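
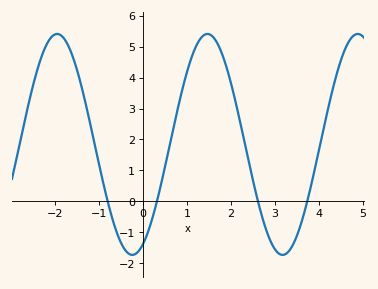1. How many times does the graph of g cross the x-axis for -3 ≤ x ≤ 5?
4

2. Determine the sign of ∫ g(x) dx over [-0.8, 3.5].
positive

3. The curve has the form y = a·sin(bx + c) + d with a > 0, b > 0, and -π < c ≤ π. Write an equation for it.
y = 3.57sin(1.84x - 1.12) + 1.84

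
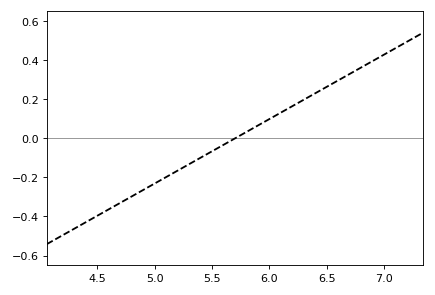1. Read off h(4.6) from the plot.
-0.36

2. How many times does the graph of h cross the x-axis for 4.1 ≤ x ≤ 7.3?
1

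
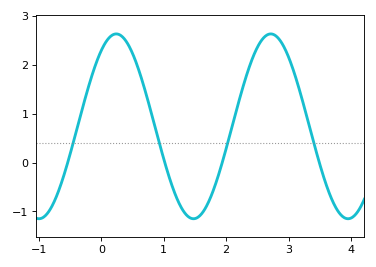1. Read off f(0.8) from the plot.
1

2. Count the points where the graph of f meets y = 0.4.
4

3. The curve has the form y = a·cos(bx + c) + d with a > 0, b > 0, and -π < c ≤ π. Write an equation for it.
y = 1.89cos(2.5x - 0.61) + 0.74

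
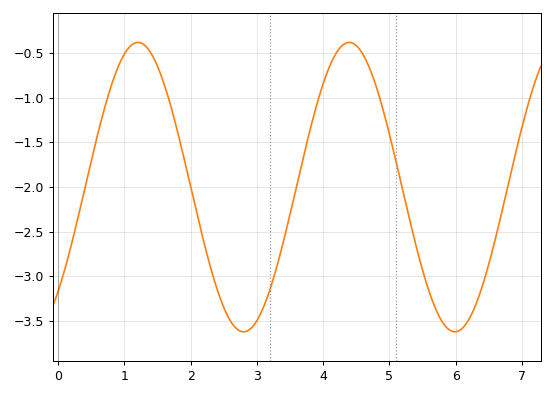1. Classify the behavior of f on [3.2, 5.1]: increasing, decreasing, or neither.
neither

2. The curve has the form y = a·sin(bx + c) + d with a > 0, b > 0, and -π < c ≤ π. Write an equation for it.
y = 1.62sin(2x - 0.8) - 2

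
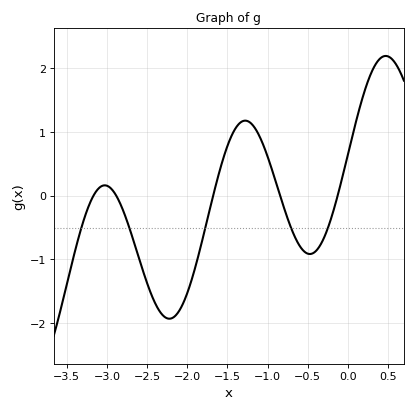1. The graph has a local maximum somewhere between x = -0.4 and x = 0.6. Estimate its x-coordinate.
0.472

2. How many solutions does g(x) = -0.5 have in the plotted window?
5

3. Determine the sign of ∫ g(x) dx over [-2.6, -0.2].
negative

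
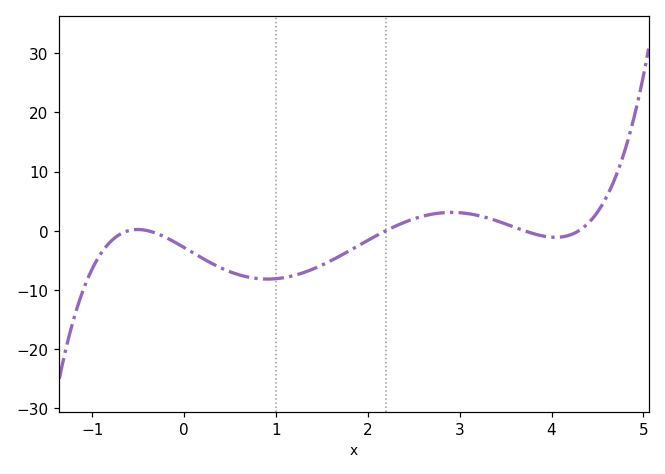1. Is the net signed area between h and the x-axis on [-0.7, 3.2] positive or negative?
negative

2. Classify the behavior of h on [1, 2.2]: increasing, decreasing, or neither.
increasing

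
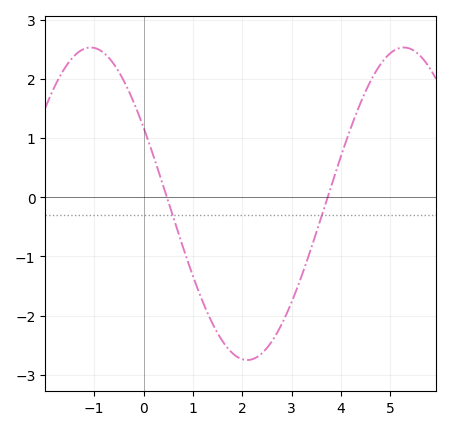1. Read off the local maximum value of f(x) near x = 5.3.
2.53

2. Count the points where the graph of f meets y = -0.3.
2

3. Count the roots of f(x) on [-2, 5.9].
2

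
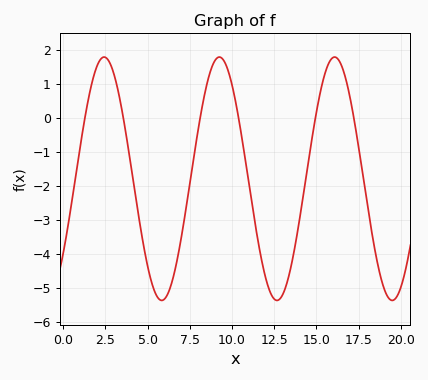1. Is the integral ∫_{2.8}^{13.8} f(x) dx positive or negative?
negative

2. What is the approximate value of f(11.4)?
-3.2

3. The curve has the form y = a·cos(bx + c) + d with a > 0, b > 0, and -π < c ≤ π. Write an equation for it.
y = 3.57cos(0.92x - 2.2) - 1.79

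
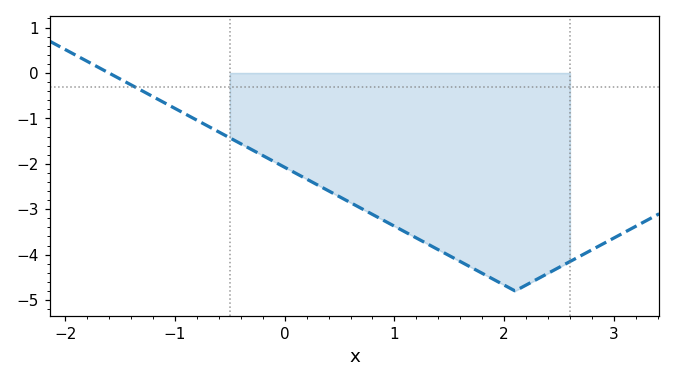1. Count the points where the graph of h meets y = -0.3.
1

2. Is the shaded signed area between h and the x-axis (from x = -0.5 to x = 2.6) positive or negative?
negative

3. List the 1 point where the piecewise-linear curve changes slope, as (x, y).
(2.1, -4.8)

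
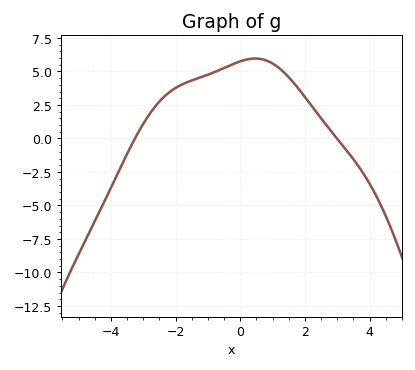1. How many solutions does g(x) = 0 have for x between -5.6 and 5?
2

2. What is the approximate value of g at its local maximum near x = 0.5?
5.97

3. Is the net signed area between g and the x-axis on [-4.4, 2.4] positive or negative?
positive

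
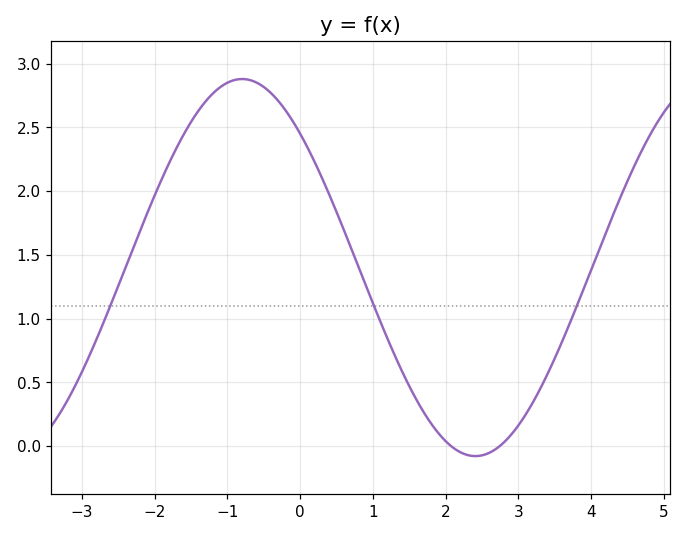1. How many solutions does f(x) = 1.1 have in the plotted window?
3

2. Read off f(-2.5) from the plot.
1.25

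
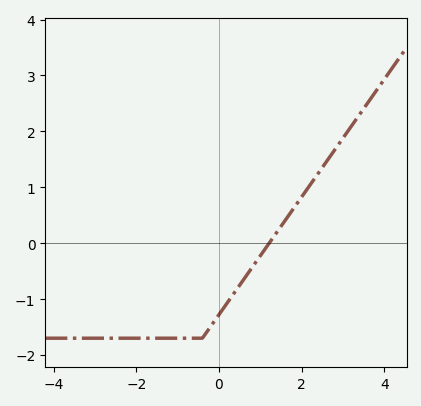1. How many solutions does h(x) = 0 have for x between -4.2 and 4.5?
1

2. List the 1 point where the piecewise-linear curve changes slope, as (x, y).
(-0.4, -1.7)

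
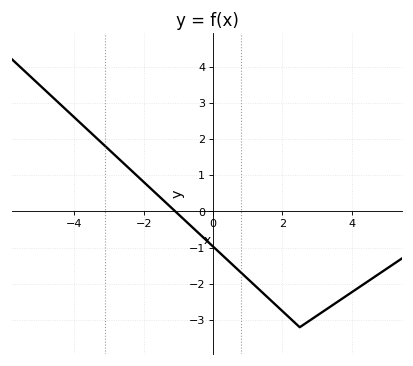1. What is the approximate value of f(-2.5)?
1.3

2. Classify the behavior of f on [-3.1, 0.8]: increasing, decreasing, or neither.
decreasing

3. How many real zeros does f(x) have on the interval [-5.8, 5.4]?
1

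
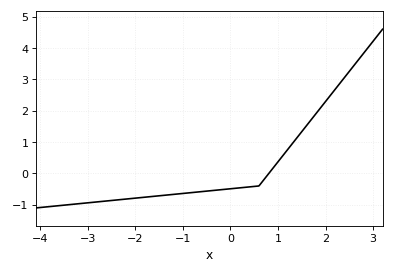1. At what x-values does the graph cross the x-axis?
0.808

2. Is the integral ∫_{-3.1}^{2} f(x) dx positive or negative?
negative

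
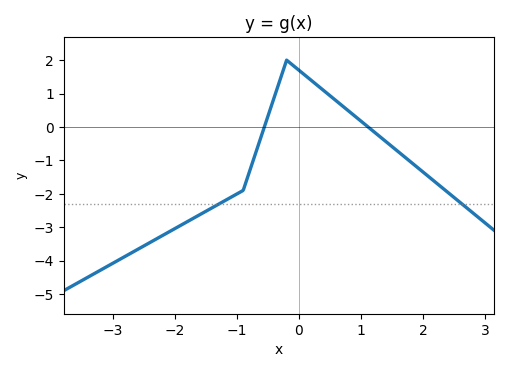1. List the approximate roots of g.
-0.559, 1.11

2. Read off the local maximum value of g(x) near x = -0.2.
2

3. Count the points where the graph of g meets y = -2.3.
2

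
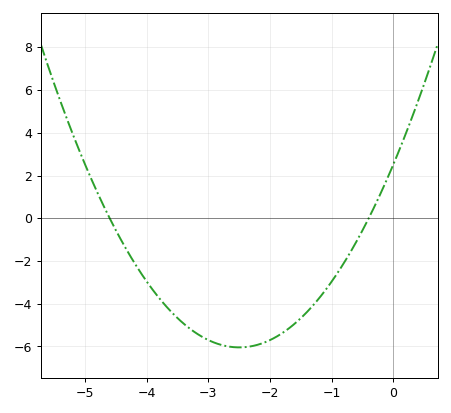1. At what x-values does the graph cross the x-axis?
-4.6, -0.4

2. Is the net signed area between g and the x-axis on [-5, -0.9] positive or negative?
negative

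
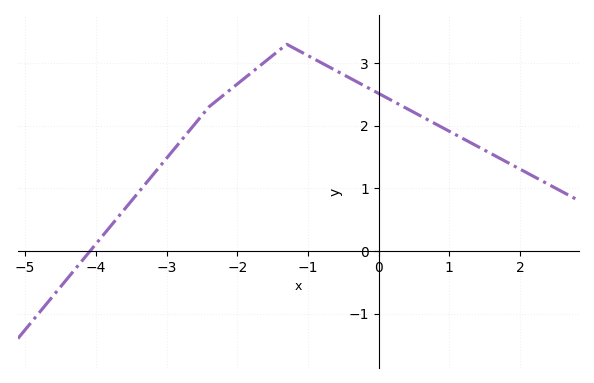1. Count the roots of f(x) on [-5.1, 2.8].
1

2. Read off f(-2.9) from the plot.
1.6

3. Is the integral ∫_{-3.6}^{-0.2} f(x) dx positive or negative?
positive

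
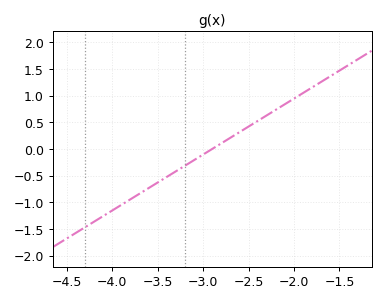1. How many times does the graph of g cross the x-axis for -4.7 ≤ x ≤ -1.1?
1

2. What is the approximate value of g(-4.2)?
-1.35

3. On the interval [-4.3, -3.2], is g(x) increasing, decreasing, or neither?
increasing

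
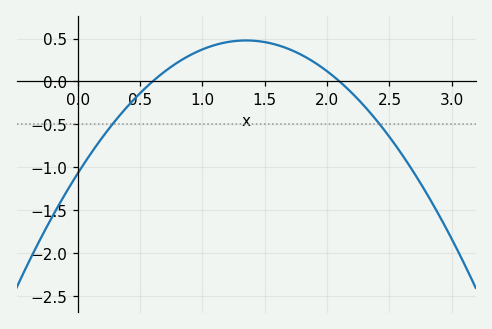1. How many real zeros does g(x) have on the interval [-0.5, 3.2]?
2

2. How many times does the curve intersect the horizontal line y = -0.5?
2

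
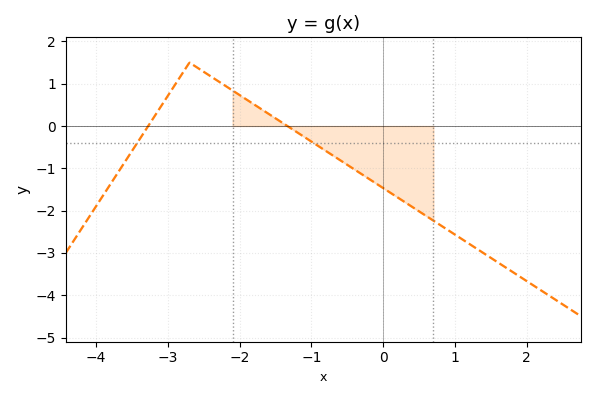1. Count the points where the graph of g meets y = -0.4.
2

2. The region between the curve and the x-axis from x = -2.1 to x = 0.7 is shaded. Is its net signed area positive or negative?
negative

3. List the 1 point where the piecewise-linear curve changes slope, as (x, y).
(-2.7, 1.5)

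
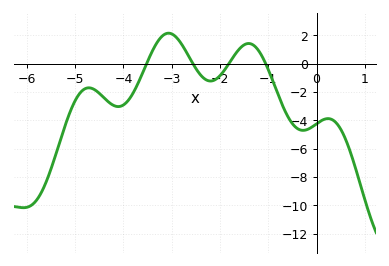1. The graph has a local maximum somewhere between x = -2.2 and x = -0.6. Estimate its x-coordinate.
-1.41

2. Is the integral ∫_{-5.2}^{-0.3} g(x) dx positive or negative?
negative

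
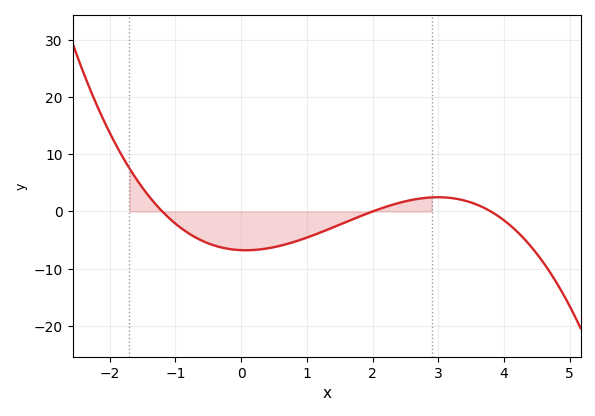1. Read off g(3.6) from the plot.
1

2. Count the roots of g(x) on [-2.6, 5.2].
3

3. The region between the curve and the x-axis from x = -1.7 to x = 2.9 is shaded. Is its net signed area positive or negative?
negative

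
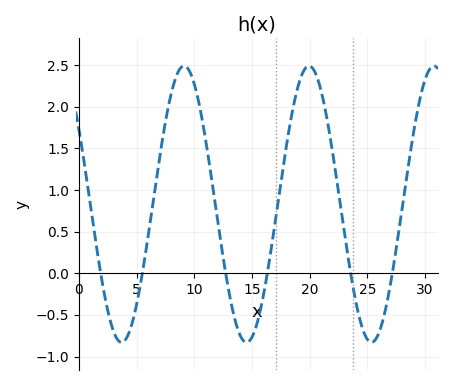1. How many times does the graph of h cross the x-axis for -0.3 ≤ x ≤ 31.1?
6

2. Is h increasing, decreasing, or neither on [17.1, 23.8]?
neither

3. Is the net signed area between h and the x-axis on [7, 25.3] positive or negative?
positive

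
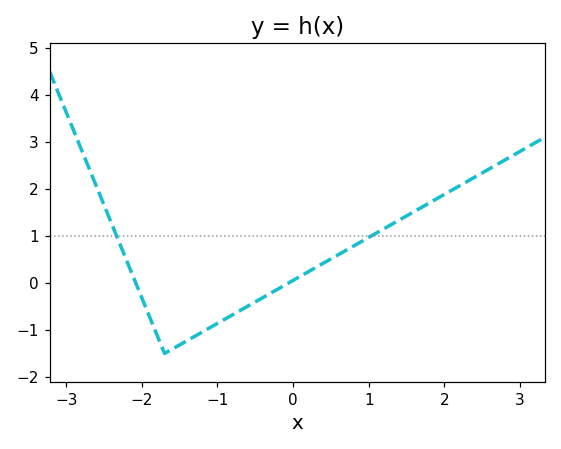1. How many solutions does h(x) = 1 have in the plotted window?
2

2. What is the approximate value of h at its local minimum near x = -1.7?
-1.5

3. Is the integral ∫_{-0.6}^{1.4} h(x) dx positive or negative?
positive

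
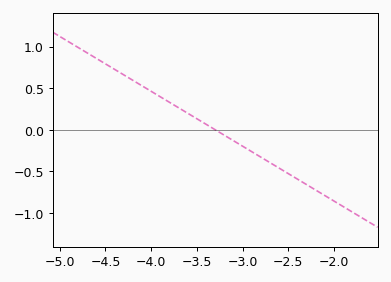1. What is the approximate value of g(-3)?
-0.2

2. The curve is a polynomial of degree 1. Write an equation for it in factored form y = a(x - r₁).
y = -0.66(x + 3.3)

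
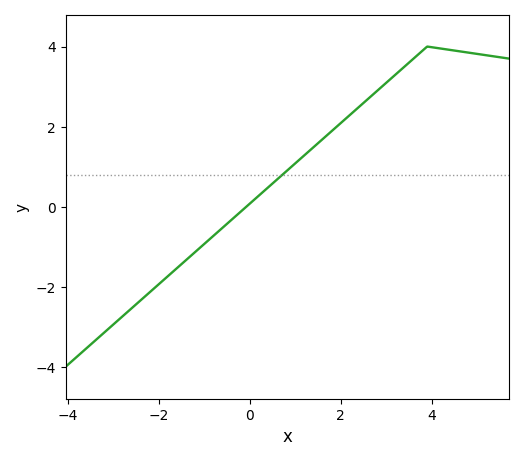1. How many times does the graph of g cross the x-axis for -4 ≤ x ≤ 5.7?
1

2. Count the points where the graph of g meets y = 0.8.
1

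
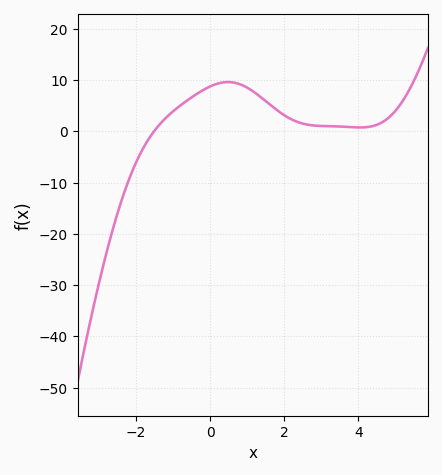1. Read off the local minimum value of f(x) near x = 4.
0.745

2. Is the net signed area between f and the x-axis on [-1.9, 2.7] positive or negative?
positive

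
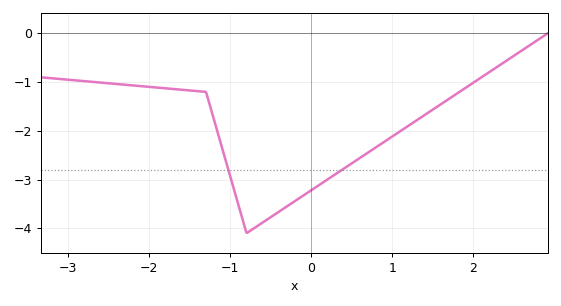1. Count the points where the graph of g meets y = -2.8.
2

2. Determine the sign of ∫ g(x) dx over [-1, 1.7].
negative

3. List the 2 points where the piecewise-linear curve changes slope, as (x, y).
(-1.3, -1.2); (-0.8, -4.1)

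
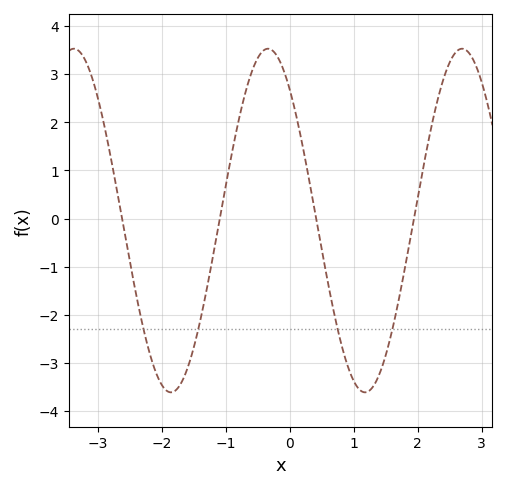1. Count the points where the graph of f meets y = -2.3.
4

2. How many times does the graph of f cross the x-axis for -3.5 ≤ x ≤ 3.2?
4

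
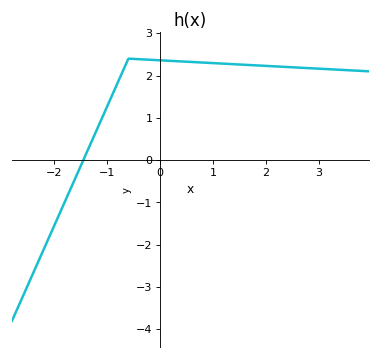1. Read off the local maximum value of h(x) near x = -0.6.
2.4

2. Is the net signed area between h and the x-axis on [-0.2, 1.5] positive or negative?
positive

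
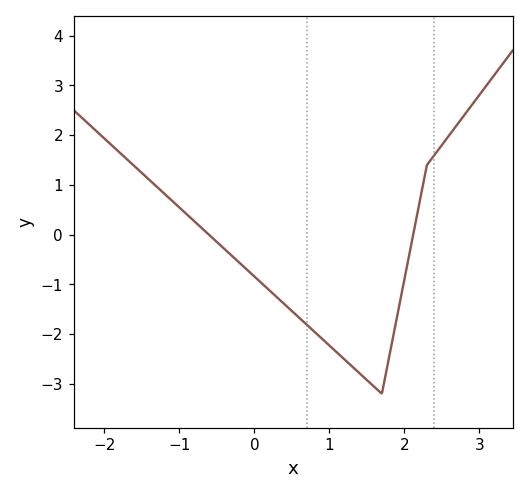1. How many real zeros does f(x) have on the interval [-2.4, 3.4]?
2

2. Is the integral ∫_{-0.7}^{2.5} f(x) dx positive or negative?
negative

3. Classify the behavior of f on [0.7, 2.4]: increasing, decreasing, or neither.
neither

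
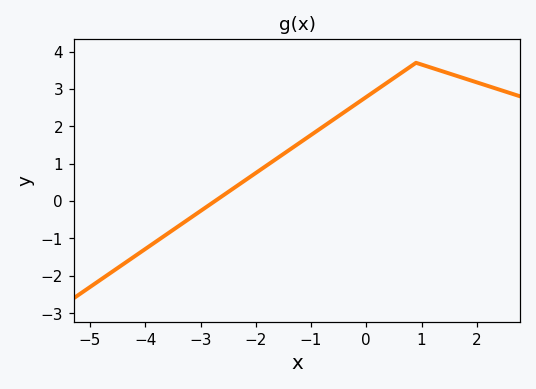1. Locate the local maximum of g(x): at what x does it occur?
0.901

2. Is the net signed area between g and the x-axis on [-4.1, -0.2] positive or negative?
positive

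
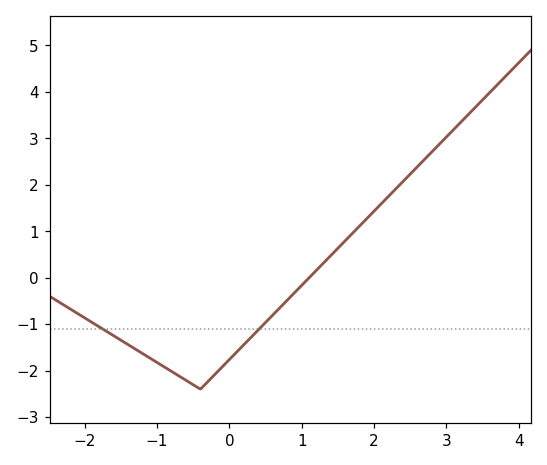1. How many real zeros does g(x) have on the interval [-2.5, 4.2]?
1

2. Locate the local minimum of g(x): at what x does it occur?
-0.401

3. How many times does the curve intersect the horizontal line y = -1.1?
2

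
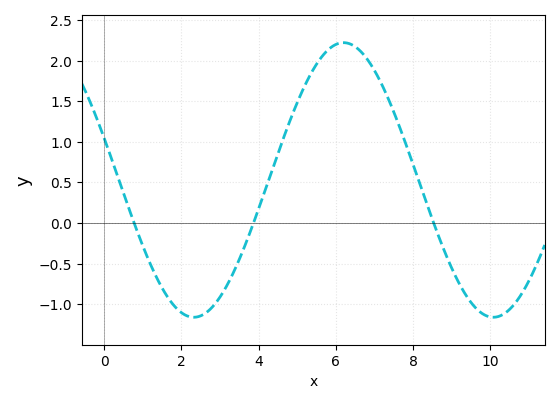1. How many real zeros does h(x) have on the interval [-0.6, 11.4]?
3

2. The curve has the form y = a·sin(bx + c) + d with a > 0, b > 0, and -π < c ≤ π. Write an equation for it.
y = 1.69sin(0.81x + 2.83) + 0.53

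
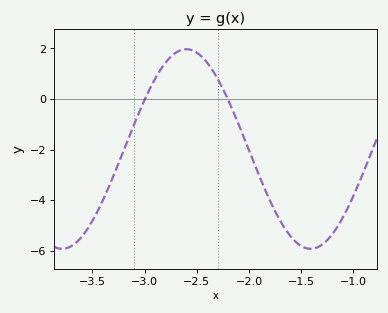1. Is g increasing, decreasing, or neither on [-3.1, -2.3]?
neither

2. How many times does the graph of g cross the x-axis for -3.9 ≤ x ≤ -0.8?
2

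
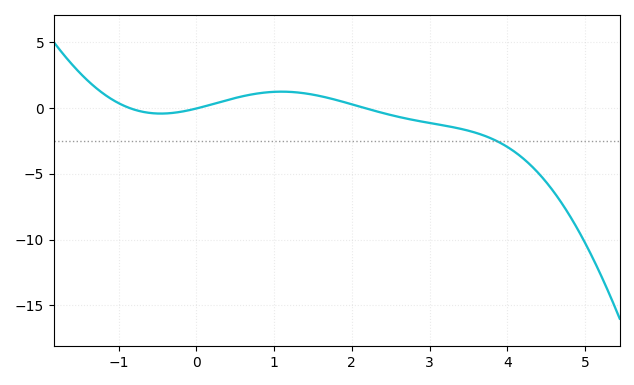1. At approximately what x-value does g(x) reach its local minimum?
-0.455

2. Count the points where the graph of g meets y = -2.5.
1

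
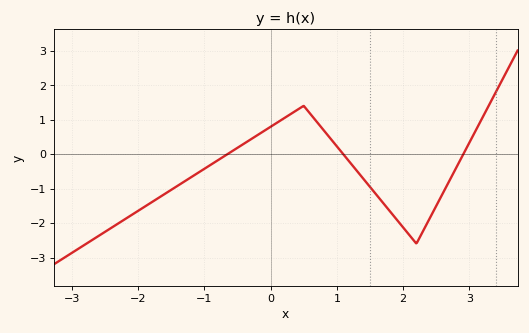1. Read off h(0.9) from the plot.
0.5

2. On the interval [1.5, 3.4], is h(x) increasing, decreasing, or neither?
neither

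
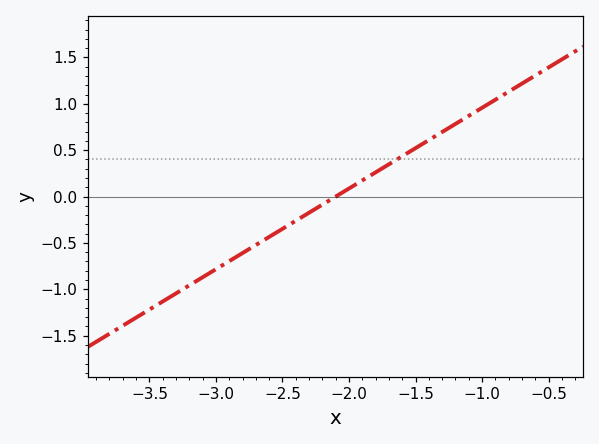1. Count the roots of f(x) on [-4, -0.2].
1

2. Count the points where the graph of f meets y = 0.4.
1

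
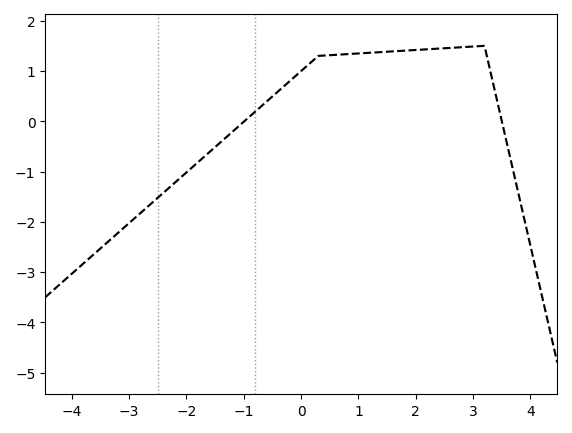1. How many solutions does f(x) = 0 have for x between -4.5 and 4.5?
2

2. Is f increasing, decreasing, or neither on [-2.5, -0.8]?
increasing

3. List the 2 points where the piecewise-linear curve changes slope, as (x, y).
(0.3, 1.3); (3.2, 1.5)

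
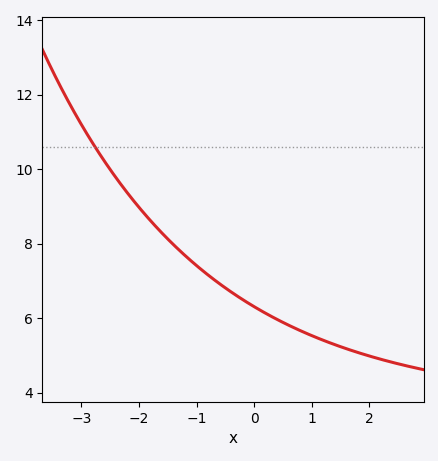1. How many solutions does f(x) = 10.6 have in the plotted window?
1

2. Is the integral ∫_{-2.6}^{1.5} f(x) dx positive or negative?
positive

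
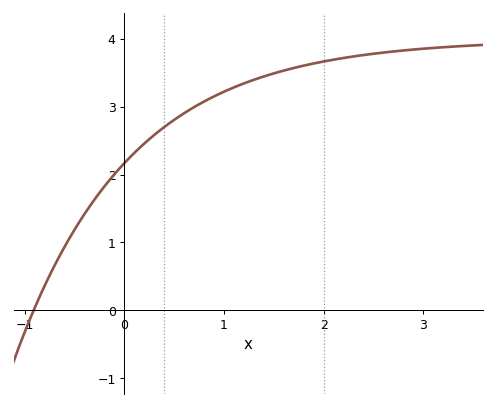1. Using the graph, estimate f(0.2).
2.46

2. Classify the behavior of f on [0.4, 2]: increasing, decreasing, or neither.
increasing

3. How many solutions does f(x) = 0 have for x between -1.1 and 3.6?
1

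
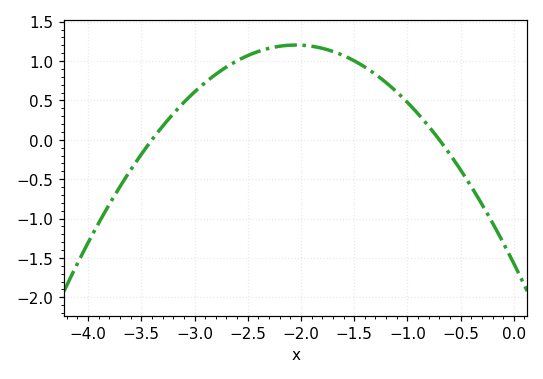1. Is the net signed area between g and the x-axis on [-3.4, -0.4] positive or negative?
positive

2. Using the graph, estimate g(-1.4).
0.924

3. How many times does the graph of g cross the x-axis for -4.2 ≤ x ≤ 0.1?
2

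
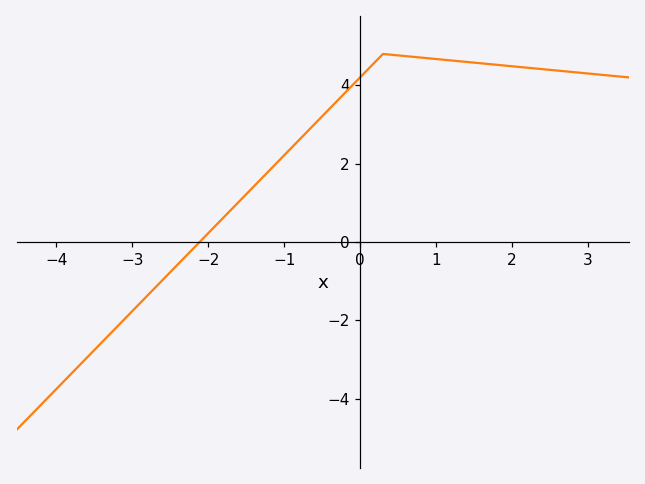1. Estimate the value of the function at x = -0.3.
3.6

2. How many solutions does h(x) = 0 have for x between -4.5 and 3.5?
1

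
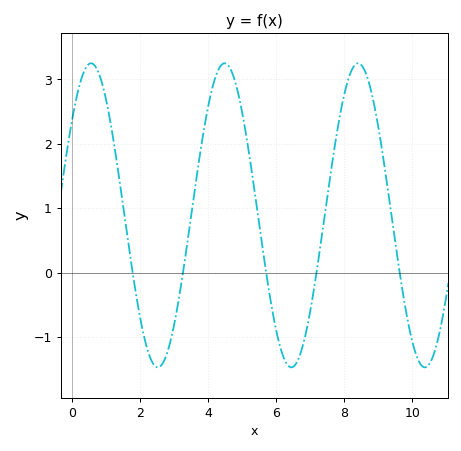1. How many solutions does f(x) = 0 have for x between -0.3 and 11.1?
5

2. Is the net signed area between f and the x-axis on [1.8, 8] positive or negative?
positive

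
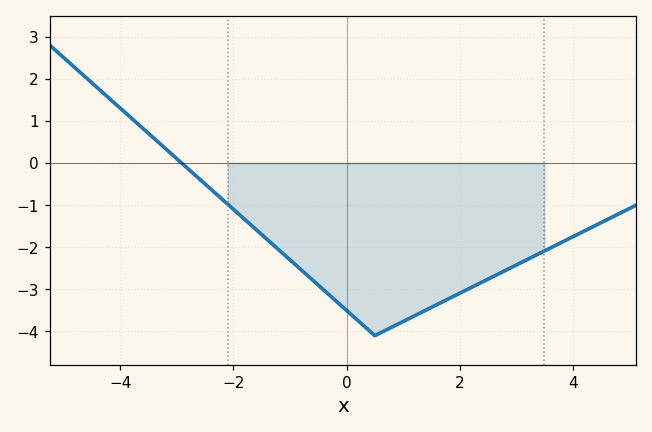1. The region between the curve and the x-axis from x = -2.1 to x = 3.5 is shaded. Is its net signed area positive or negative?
negative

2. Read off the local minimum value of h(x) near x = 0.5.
-4.1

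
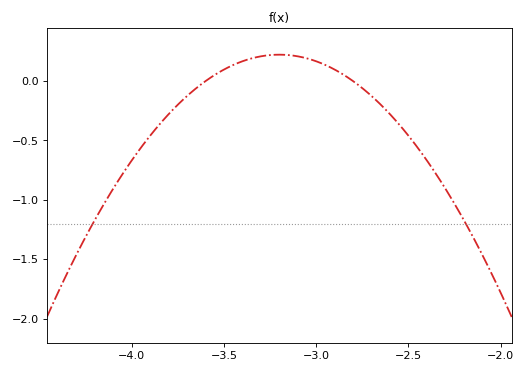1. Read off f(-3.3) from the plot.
0.2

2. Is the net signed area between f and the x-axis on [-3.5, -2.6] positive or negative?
positive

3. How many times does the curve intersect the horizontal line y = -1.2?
2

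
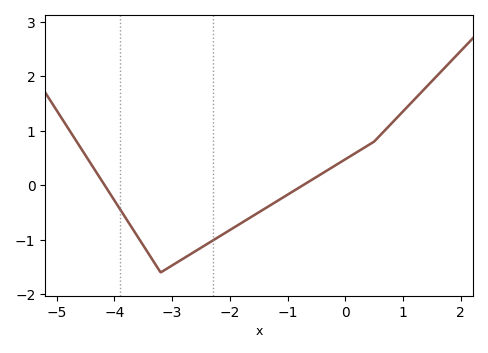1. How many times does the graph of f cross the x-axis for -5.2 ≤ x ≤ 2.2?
2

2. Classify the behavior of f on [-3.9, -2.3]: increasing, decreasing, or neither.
neither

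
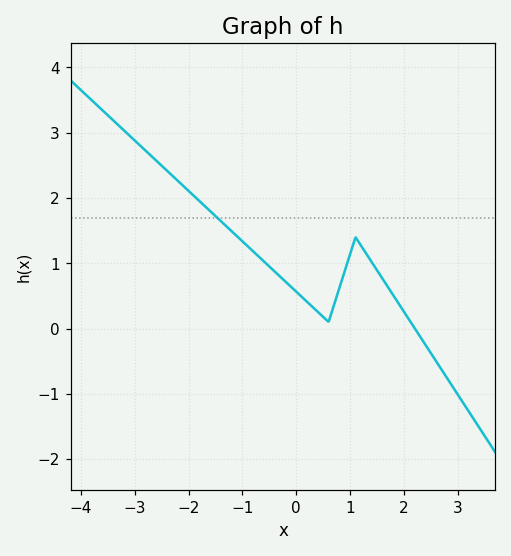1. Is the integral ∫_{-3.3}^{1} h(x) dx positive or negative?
positive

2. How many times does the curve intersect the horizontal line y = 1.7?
1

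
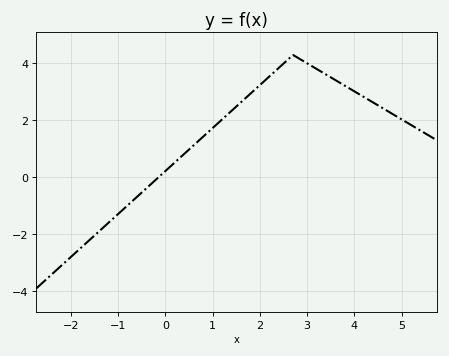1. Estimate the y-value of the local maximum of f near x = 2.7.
4.2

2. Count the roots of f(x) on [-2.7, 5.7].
1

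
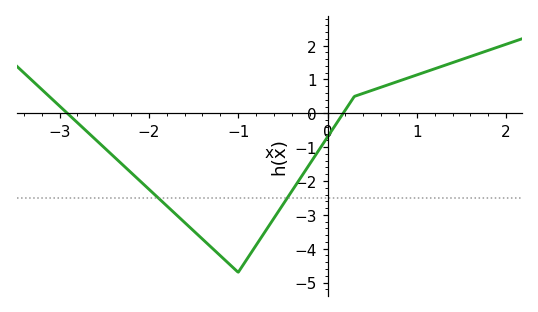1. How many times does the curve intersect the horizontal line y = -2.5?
2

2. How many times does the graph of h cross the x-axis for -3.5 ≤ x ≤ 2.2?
2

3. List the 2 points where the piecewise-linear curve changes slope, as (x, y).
(-1, -4.7); (0.3, 0.5)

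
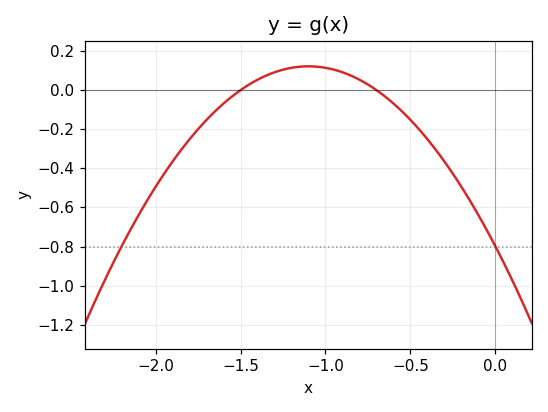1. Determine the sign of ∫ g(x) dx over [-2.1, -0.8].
negative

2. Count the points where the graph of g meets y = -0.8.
2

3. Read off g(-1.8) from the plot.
-0.251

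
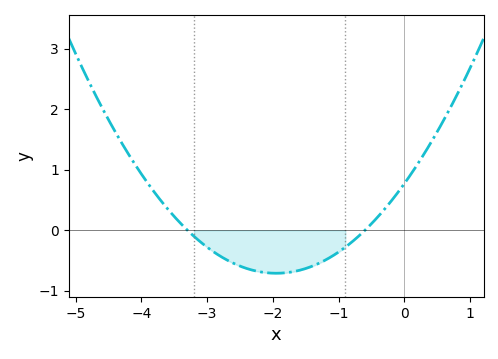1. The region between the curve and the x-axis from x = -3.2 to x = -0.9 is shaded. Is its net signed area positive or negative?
negative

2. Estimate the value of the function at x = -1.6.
-0.7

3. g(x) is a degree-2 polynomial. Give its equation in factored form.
y = 0.39(x + 3.3)(x + 0.6)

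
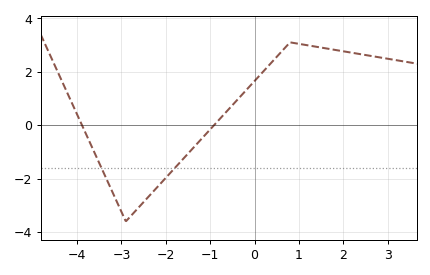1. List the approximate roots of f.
-3.89, -0.912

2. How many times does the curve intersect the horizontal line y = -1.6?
2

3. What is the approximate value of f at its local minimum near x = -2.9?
-3.6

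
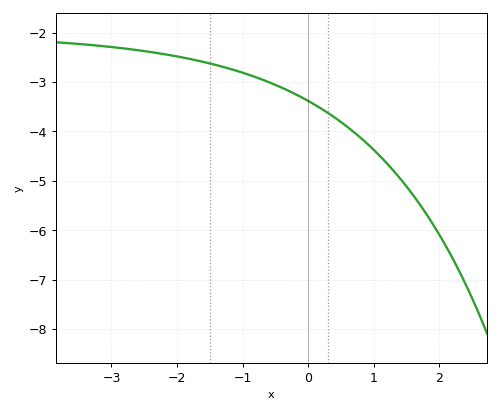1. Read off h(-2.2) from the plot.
-2.43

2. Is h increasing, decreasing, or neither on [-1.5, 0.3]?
decreasing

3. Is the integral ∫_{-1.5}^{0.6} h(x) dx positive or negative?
negative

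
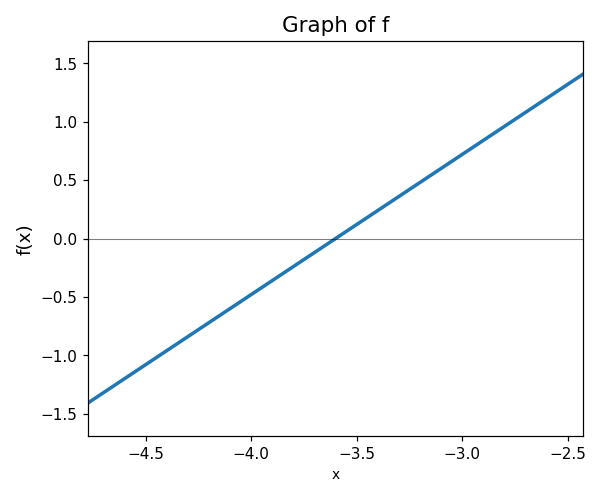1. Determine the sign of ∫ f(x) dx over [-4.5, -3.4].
negative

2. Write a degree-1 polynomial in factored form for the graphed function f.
y = 1.2(x + 3.6)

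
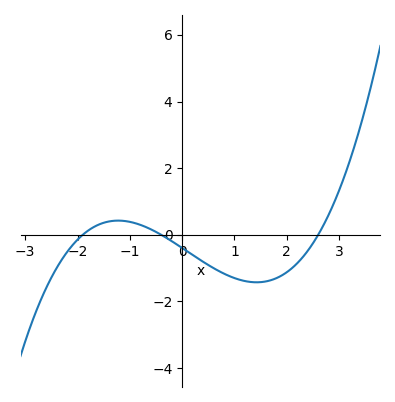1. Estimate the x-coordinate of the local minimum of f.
1.42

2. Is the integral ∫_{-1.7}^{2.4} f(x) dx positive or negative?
negative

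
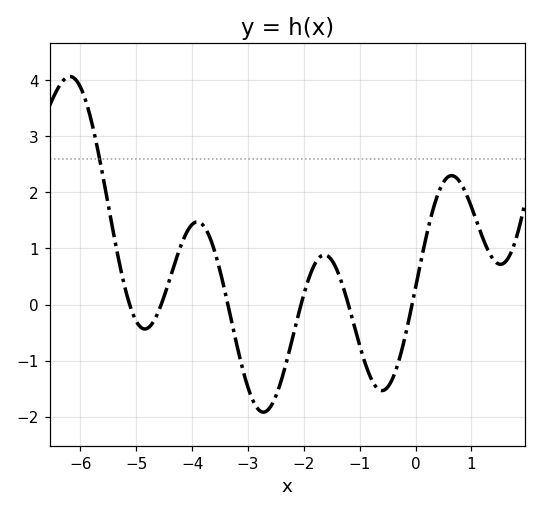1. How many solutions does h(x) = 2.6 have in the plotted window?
1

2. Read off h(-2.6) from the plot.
-1.83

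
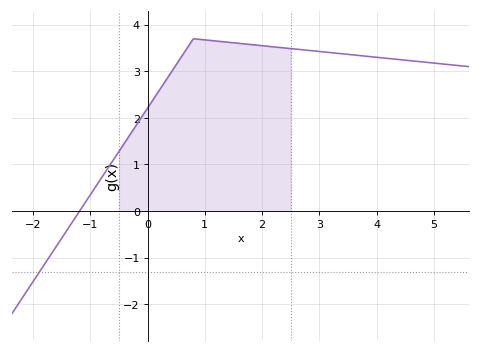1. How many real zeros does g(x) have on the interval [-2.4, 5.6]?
1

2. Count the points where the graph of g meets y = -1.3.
1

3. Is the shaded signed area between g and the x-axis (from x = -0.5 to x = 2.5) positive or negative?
positive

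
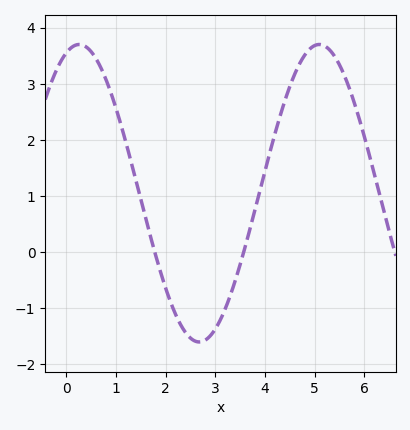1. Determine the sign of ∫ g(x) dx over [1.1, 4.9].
positive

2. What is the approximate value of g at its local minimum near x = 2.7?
-1.6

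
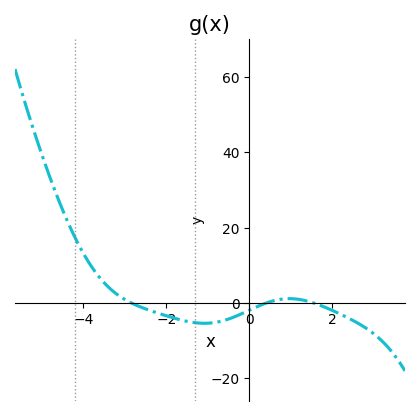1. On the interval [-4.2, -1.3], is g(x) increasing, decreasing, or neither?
decreasing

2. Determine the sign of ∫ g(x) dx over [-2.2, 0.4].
negative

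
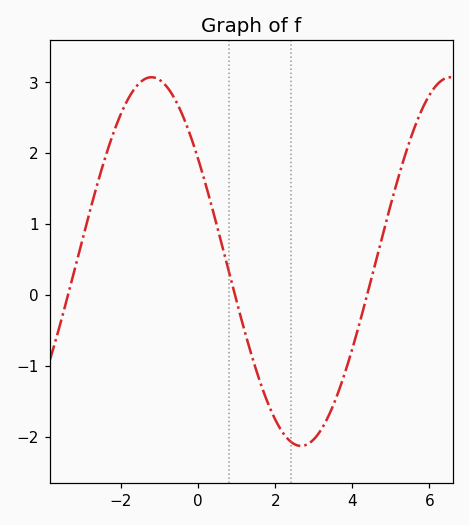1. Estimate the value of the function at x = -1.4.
3.04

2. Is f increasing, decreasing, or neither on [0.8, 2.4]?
decreasing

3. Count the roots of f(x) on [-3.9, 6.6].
3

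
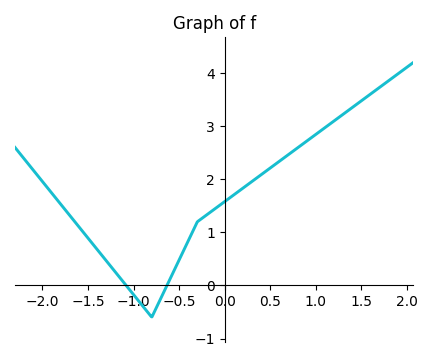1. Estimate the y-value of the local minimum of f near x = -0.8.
-0.599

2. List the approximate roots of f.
-1.08, -0.633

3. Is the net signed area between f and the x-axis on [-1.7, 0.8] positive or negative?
positive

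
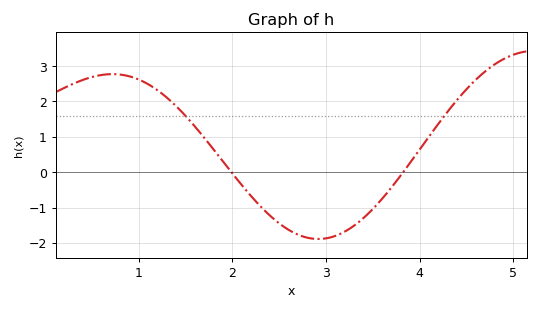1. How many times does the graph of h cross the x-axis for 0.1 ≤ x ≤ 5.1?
2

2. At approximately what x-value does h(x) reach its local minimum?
2.9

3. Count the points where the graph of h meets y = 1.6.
2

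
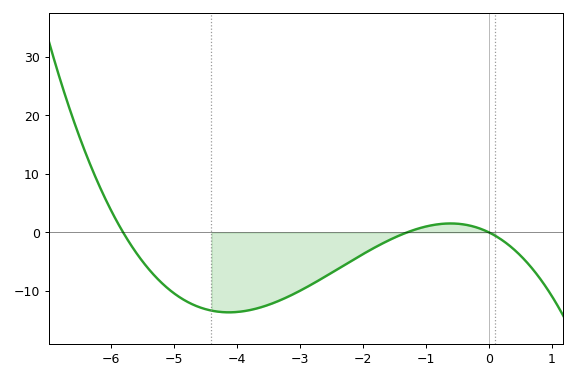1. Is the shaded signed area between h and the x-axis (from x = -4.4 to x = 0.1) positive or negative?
negative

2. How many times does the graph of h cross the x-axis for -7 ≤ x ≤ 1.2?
3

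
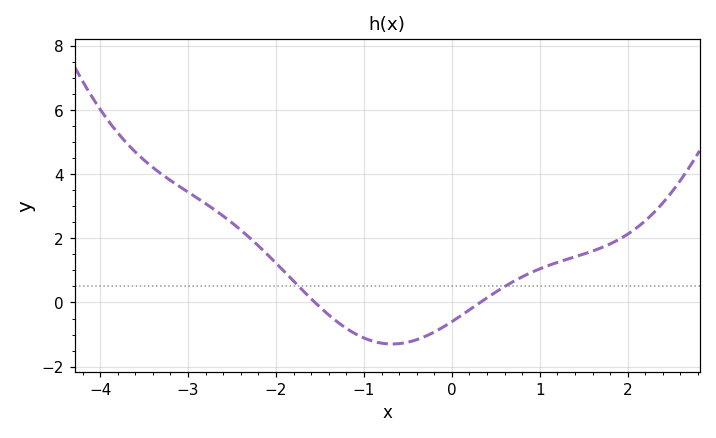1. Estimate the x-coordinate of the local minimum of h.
-0.679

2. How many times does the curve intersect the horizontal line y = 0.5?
2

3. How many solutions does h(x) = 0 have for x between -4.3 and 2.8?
2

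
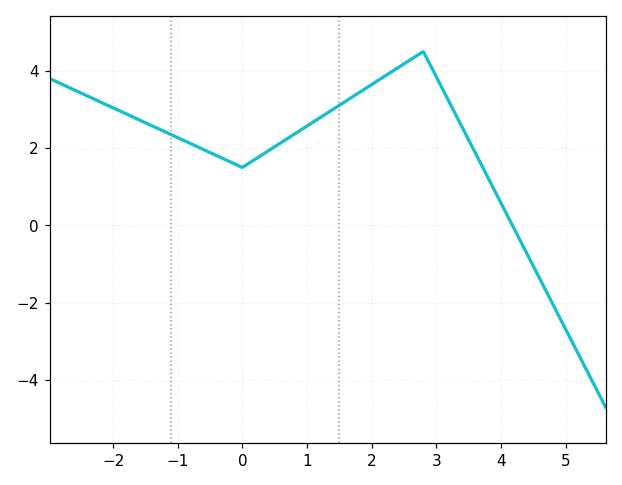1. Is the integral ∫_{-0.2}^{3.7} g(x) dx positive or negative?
positive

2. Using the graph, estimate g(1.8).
3.4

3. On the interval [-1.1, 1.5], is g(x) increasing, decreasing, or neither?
neither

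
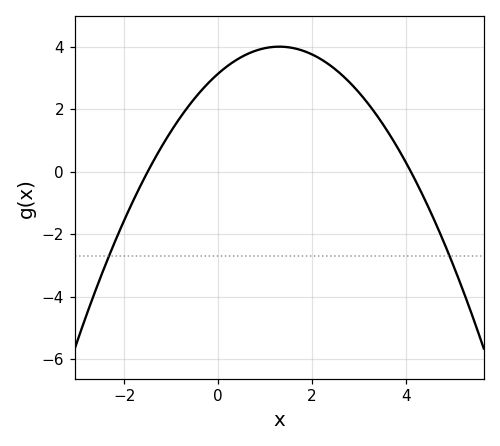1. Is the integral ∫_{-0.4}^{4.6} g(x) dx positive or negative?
positive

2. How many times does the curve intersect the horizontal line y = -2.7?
2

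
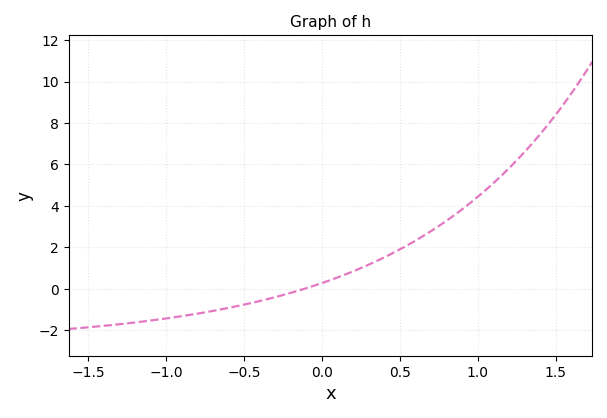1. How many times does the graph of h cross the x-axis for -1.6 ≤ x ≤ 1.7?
1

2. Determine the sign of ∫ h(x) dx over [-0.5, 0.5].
positive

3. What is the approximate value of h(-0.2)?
-0.2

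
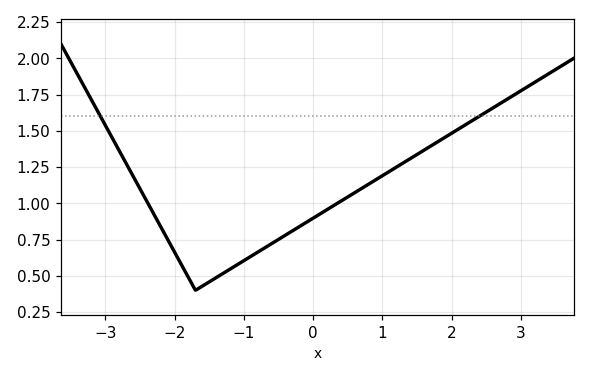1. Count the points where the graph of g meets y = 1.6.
2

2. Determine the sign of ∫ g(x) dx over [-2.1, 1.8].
positive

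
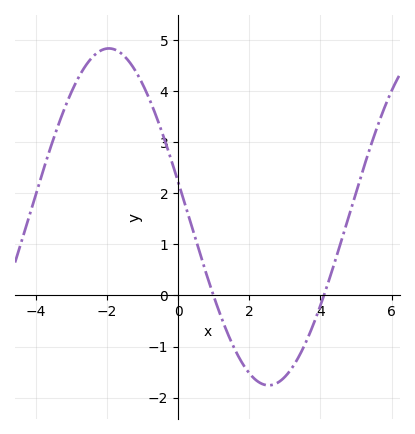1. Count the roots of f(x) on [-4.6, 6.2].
2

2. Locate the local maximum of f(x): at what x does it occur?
-1.94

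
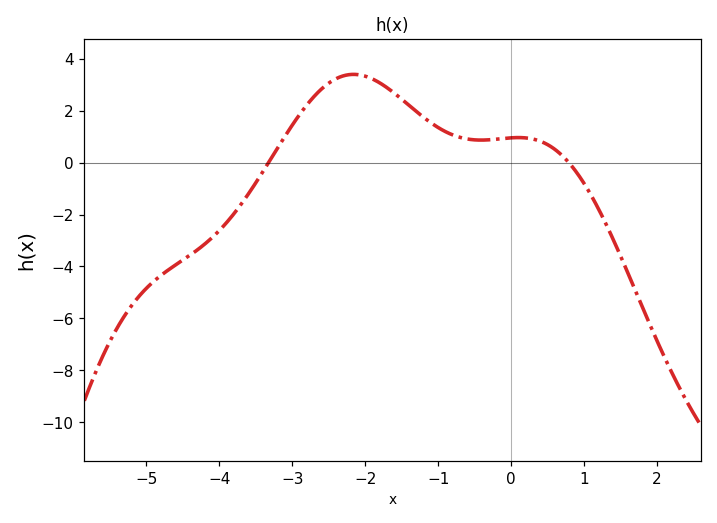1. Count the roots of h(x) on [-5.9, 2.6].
2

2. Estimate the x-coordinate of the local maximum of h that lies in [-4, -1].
-2.2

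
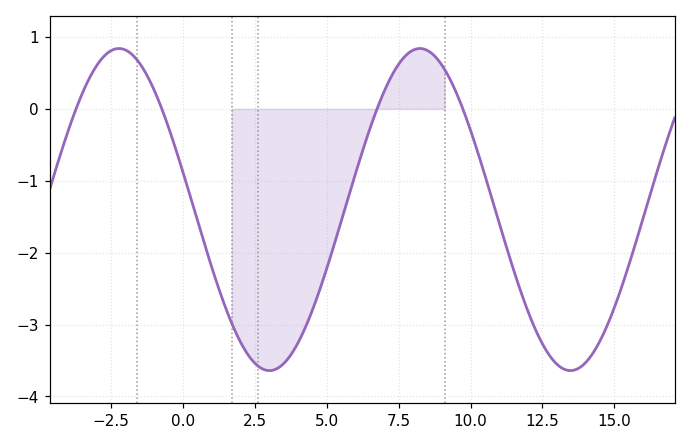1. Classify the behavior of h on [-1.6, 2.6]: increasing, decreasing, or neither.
decreasing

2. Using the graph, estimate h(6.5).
-0.274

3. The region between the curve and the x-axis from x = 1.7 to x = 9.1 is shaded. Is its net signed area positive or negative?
negative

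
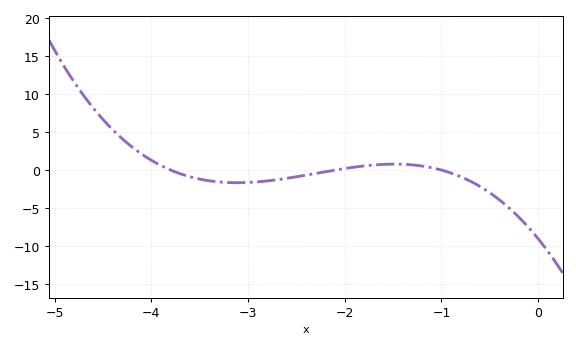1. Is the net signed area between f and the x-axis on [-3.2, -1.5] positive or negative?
negative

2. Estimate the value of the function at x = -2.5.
-0.881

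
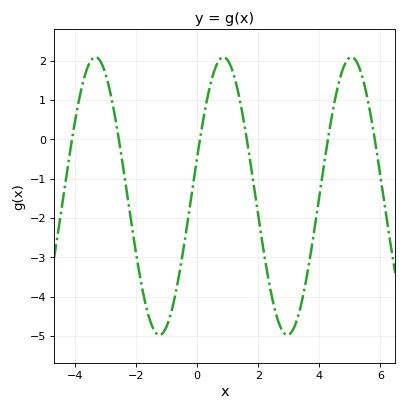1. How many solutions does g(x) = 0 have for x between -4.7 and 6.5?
6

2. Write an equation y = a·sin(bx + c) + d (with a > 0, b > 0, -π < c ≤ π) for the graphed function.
y = 3.53sin(1.5x + 0.28) - 1.44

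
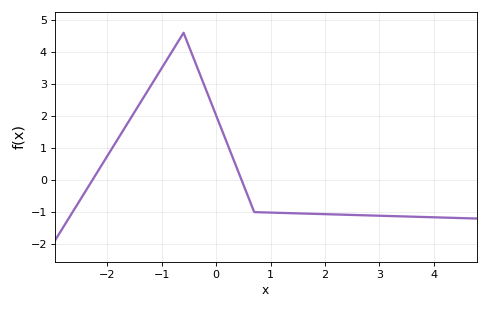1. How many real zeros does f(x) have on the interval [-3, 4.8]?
2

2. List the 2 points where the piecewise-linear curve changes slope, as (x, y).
(-0.6, 4.6); (0.7, -1)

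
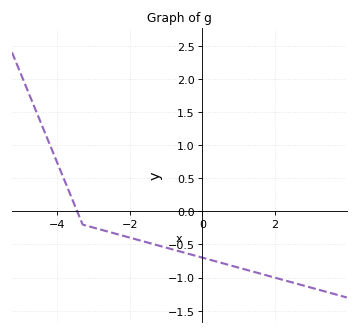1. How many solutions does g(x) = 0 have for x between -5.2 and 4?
1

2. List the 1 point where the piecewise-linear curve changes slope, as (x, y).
(-3.3, -0.2)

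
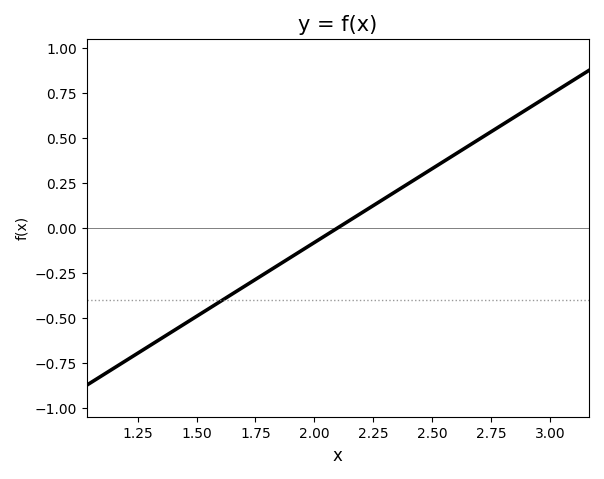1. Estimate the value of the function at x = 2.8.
0.574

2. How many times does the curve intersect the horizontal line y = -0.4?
1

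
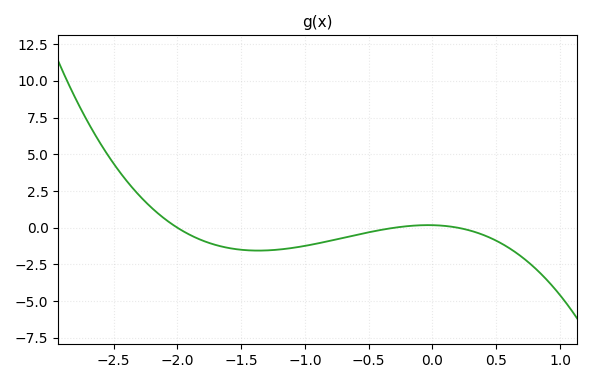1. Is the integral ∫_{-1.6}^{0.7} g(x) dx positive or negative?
negative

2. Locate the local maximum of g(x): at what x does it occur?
0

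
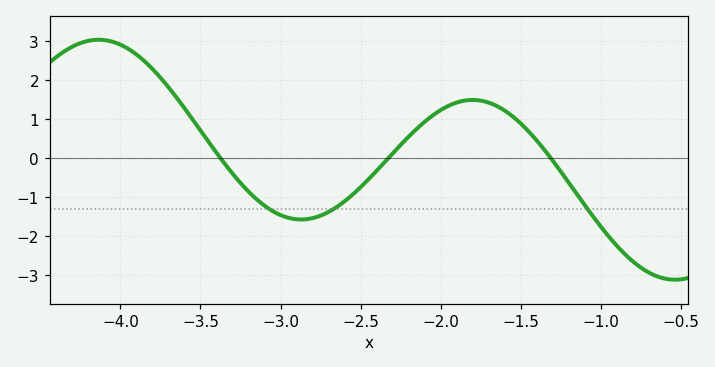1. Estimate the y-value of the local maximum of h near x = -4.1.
3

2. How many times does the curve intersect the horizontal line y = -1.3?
3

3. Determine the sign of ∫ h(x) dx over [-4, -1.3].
positive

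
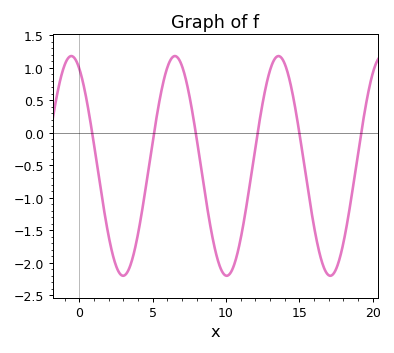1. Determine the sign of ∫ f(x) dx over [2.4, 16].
negative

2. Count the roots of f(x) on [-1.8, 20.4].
6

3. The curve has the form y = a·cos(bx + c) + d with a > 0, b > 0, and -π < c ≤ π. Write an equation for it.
y = 1.69cos(0.89x + 0.48) - 0.51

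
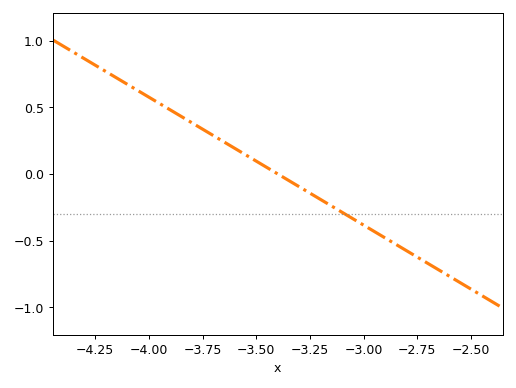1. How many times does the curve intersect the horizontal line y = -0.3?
1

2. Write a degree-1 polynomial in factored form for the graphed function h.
y = -0.96(x + 3.4)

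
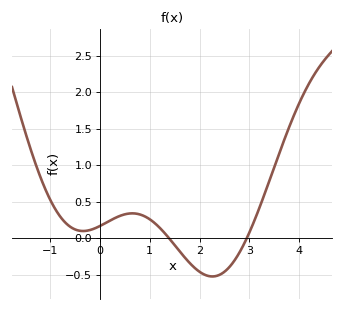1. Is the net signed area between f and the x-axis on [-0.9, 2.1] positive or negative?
positive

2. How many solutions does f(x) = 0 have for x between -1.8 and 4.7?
2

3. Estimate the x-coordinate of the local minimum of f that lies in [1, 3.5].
2.26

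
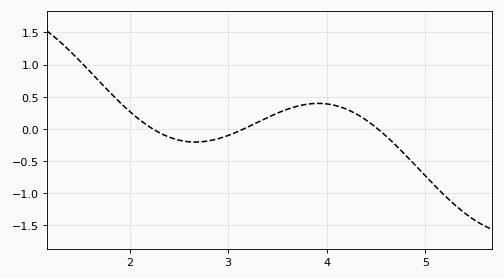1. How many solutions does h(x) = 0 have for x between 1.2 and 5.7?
3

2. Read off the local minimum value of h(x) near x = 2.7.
-0.209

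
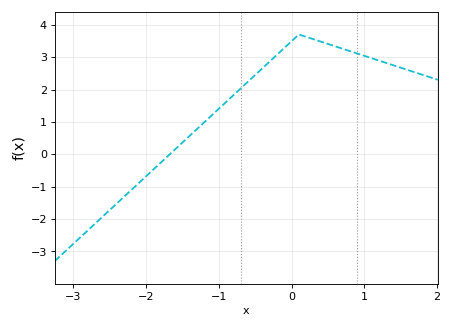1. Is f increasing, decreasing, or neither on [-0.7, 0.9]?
neither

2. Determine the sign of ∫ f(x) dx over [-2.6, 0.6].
positive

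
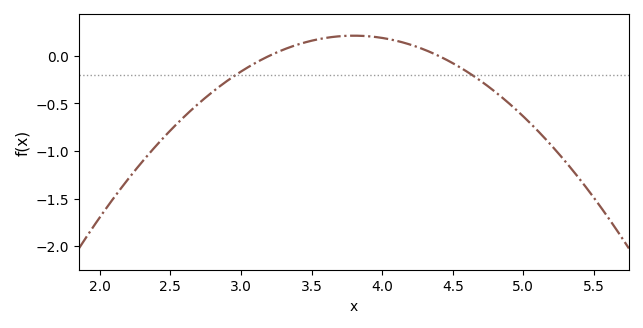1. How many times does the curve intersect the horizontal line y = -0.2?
2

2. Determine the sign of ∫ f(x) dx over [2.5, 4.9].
negative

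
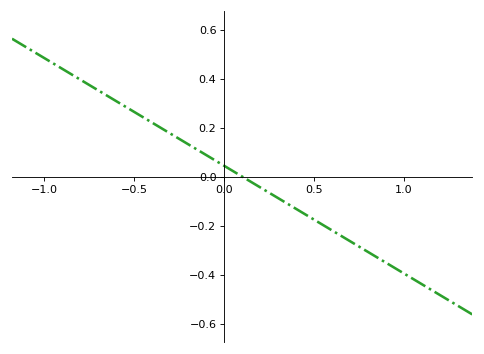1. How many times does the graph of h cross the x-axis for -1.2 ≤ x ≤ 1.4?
1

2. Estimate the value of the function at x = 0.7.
-0.264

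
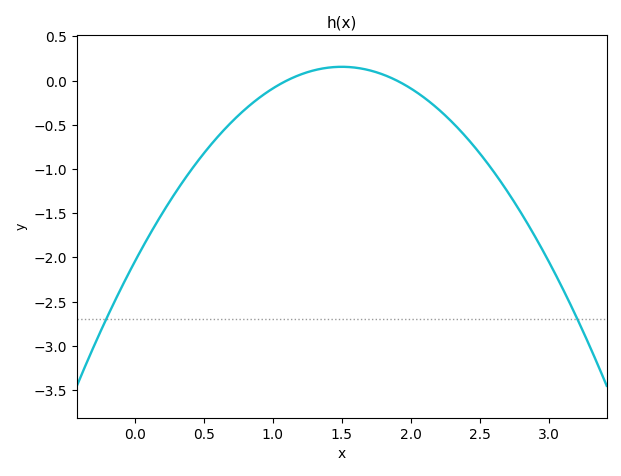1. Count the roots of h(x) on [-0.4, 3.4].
2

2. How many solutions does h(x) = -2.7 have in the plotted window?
2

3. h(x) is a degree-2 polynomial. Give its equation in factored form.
y = -0.98(x - 1.1)(x - 1.9)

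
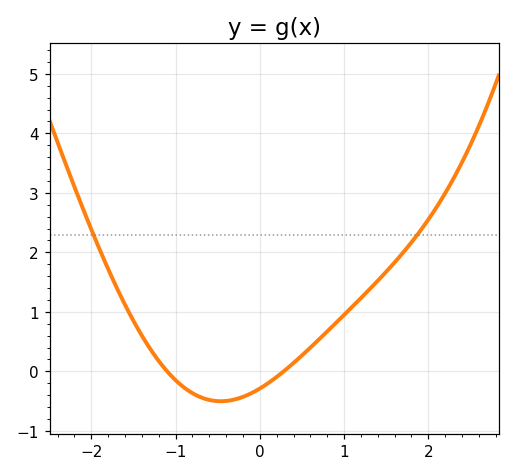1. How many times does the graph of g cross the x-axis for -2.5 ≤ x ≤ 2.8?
2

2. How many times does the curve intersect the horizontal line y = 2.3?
2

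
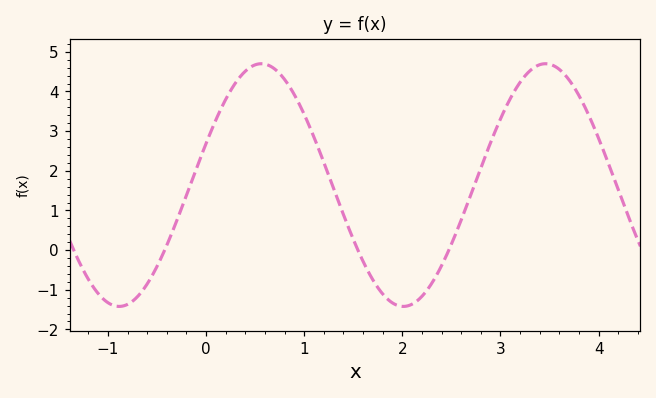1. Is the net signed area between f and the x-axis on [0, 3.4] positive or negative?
positive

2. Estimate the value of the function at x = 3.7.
4.3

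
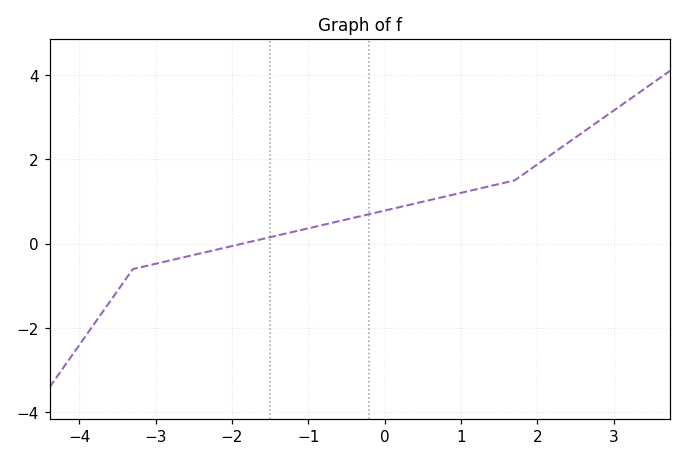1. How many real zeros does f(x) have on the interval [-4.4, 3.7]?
1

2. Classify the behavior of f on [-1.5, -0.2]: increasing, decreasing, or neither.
increasing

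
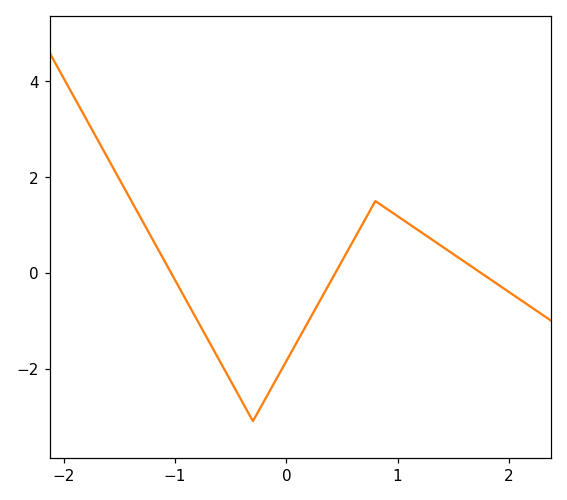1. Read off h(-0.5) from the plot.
-2.2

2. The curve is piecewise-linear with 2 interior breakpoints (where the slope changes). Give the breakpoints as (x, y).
(-0.3, -3.1); (0.8, 1.5)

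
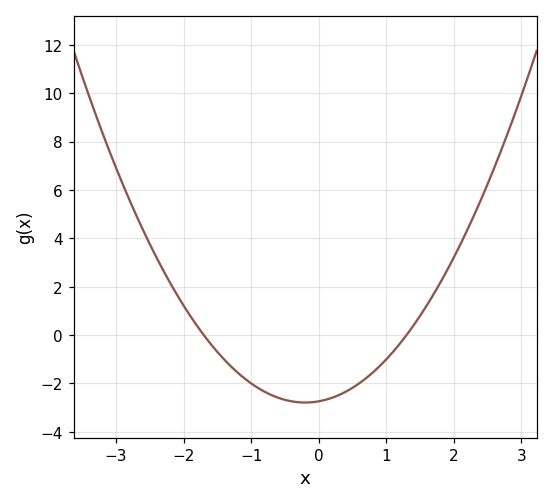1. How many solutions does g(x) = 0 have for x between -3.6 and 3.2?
2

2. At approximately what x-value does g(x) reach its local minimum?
-0.2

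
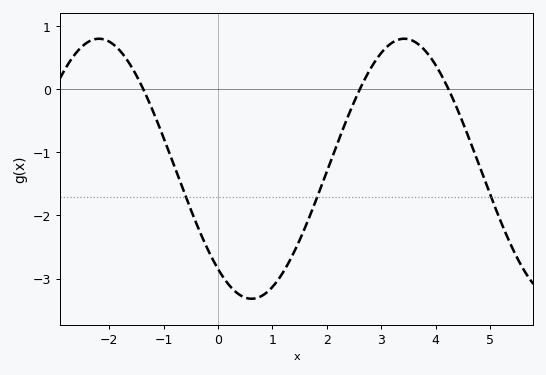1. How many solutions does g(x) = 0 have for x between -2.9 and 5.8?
3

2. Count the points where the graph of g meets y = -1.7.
3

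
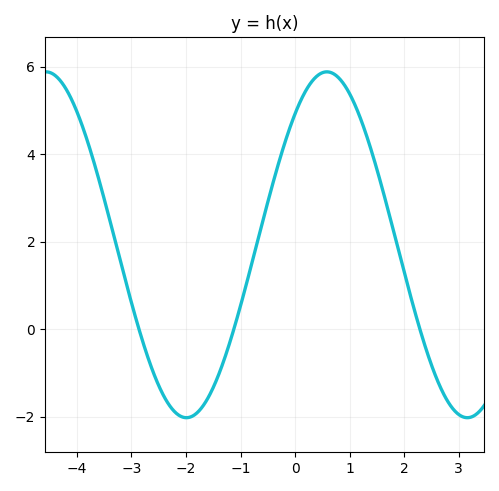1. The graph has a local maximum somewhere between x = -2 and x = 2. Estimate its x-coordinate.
0.6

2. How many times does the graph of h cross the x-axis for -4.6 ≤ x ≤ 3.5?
3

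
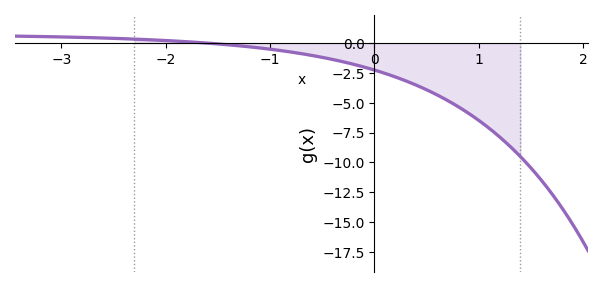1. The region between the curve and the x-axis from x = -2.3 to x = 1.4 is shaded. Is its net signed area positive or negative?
negative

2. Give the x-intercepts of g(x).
-1.59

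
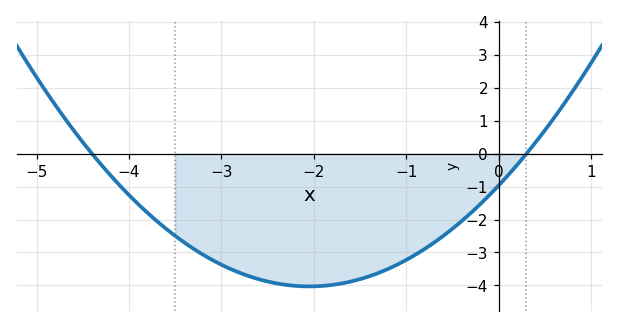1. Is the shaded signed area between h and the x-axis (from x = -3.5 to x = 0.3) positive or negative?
negative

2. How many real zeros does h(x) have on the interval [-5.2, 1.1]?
2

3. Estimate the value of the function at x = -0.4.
-2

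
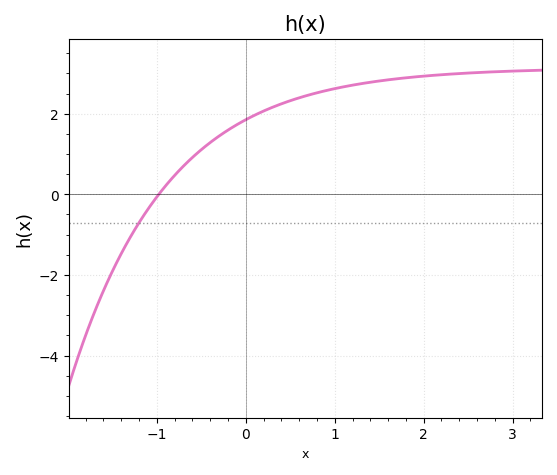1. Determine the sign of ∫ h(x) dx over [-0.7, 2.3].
positive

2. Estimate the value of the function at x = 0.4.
2.2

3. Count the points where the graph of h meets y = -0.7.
1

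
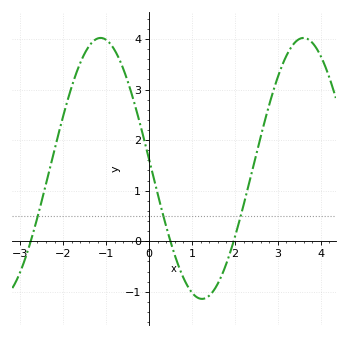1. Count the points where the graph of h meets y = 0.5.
3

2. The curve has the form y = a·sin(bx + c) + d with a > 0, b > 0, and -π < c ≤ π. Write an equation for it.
y = 2.58sin(1.3x + 3.1) + 1.44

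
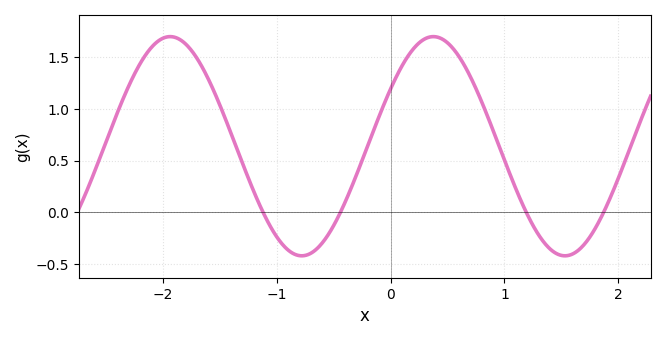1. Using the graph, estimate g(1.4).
-0.354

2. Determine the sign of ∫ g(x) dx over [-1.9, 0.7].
positive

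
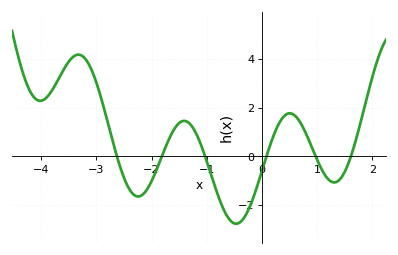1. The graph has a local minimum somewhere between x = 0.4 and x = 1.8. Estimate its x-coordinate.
1.3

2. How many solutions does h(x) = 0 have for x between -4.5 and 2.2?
6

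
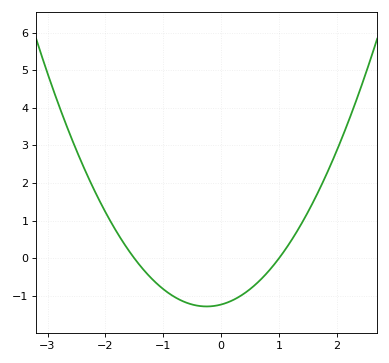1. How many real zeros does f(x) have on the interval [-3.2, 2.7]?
2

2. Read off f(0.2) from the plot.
-1.1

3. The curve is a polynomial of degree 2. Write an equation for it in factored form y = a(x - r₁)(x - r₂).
y = 0.82(x + 1.5)(x - 1)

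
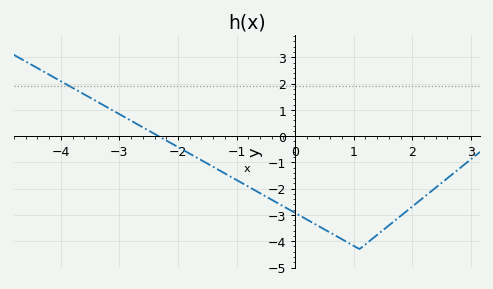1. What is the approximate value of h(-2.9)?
0.71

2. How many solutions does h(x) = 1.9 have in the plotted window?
1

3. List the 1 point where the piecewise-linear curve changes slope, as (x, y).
(1.1, -4.3)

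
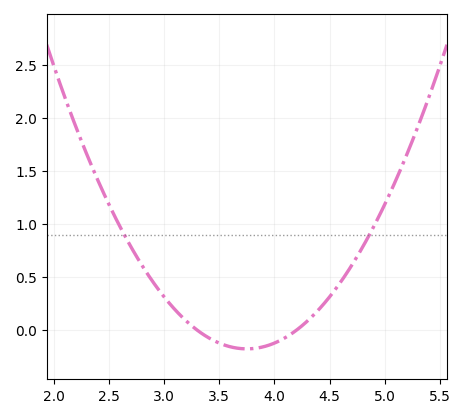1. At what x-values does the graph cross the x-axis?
3.3, 4.2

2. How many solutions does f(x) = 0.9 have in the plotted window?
2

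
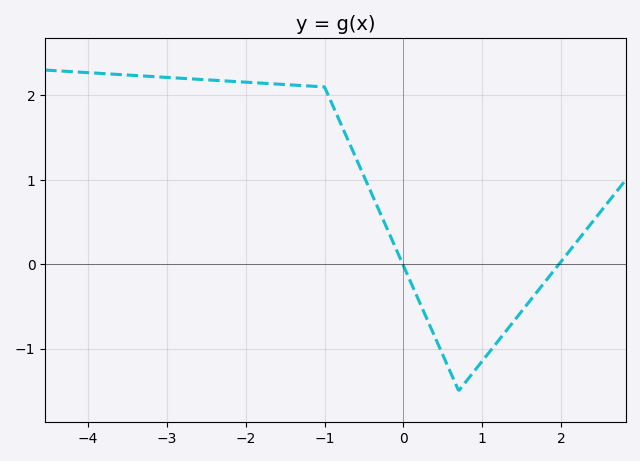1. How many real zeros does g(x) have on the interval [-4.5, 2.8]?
2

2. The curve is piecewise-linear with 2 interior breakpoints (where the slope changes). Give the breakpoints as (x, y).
(-1, 2.1); (0.7, -1.5)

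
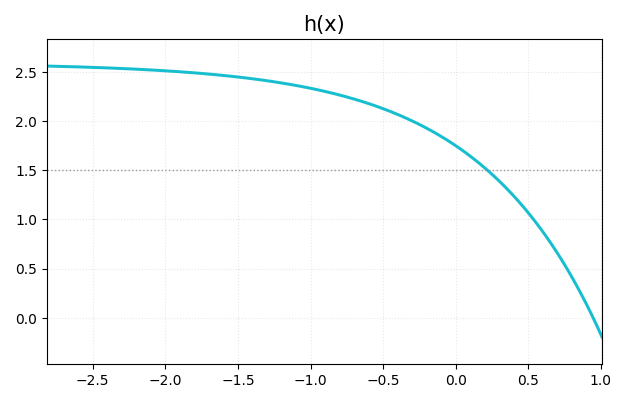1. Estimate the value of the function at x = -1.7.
2.5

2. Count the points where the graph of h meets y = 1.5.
1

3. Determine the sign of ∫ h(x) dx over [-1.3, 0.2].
positive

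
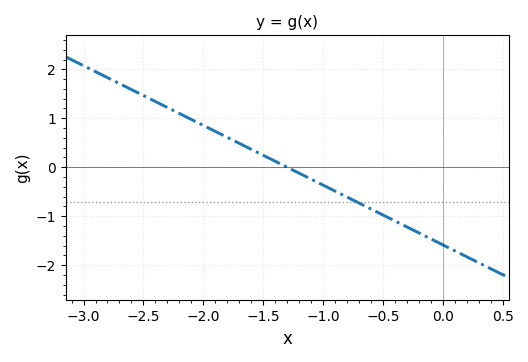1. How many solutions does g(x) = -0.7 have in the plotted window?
1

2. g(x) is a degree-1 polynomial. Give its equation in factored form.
y = -1.22(x + 1.3)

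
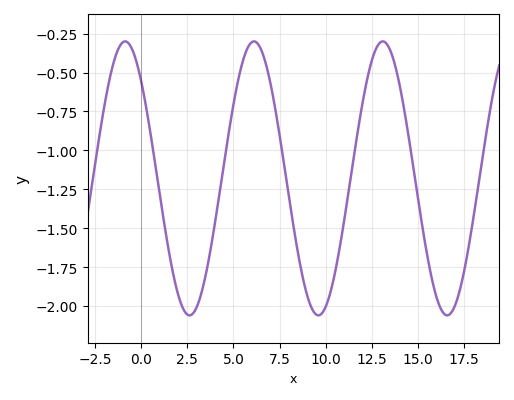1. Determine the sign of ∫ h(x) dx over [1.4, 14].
negative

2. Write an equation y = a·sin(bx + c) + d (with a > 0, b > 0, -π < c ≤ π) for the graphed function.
y = 0.88sin(0.9x + 2.3) - 1.18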